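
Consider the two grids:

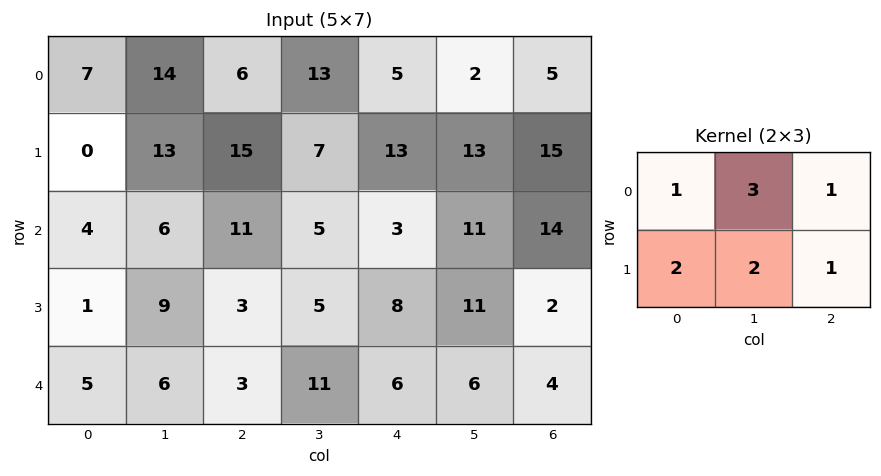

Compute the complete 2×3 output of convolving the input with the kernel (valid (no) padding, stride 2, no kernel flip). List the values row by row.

Output[0,0]: The receptive field on the input at this output position is [7 14 6 / 0 13 15]. Elementwise product with the kernel and sum: 7·1 + 14·3 + 6·1 + 0·2 + 13·2 + 15·1.

96 107 83
56 53 90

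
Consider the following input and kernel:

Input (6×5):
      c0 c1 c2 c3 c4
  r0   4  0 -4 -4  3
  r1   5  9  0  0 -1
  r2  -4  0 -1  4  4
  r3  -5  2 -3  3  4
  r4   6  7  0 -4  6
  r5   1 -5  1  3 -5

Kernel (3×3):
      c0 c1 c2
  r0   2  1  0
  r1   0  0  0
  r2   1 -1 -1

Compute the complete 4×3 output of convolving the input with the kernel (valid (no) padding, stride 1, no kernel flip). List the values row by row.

Output[0,0]: The receptive field on the input at this output position is [4 0 -4 / 5 9 0 / -4 0 -1]. Elementwise product with the kernel and sum: 4·2 + 0·1 + -4·1 + 0·-1 + -1·-1.

5 -7 -21
15 20 -10
-9 10 0
-3 -8 0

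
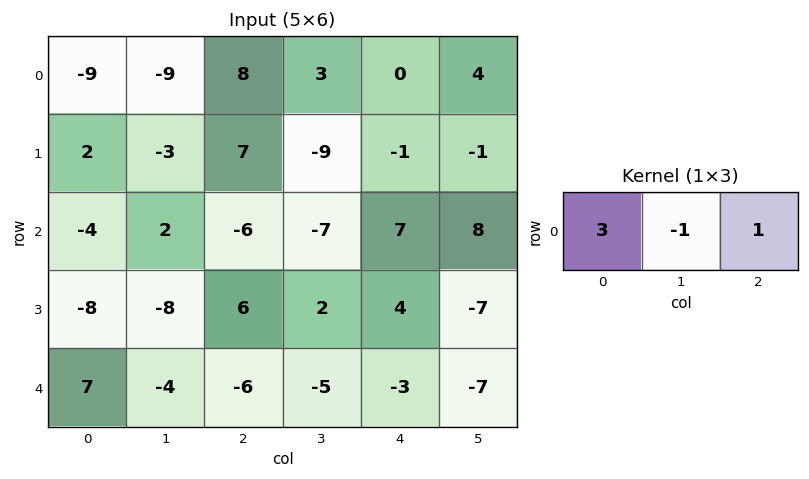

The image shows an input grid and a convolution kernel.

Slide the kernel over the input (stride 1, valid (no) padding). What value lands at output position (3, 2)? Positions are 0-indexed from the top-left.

The receptive field on the input at this output position is [6 2 4]. Elementwise product with the kernel and sum: 6·3 + 2·-1 + 4·1.

20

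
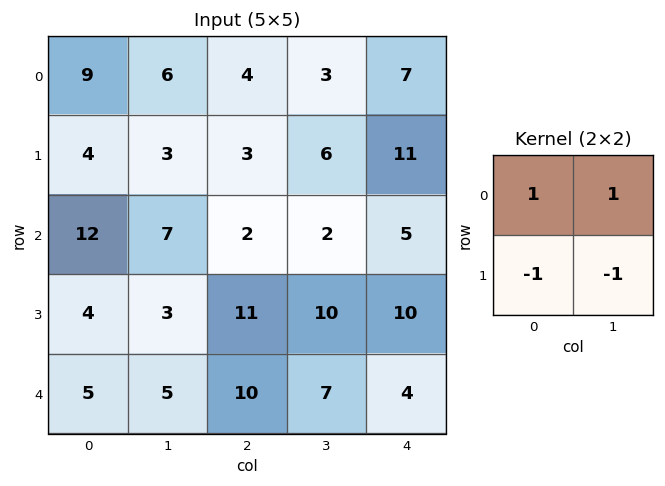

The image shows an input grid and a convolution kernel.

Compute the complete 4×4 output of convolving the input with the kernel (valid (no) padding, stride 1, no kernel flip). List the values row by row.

Output[0,0]: The receptive field on the input at this output position is [9 6 / 4 3]. Elementwise product with the kernel and sum: 9·1 + 6·1 + 4·-1 + 3·-1.

8 4 -2 -7
-12 -3 5 10
12 -5 -17 -13
-3 -1 4 9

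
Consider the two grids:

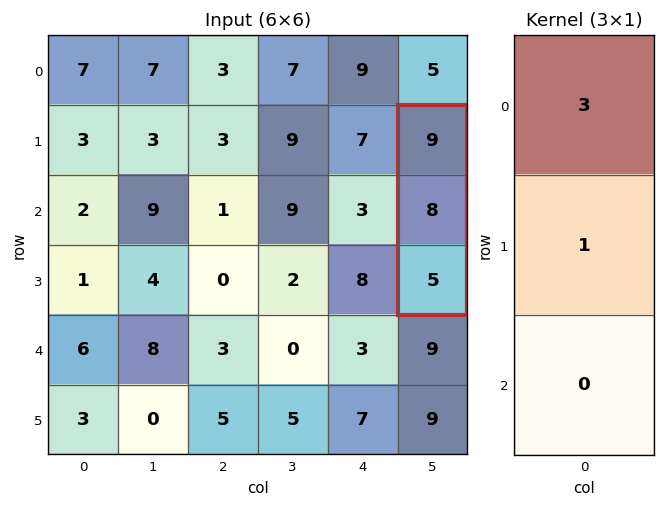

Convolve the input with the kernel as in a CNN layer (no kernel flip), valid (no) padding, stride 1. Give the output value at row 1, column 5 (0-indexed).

35

The receptive field on the input at this output position is [9 / 8 / 5]. Elementwise product with the kernel and sum: 9·3 + 8·1.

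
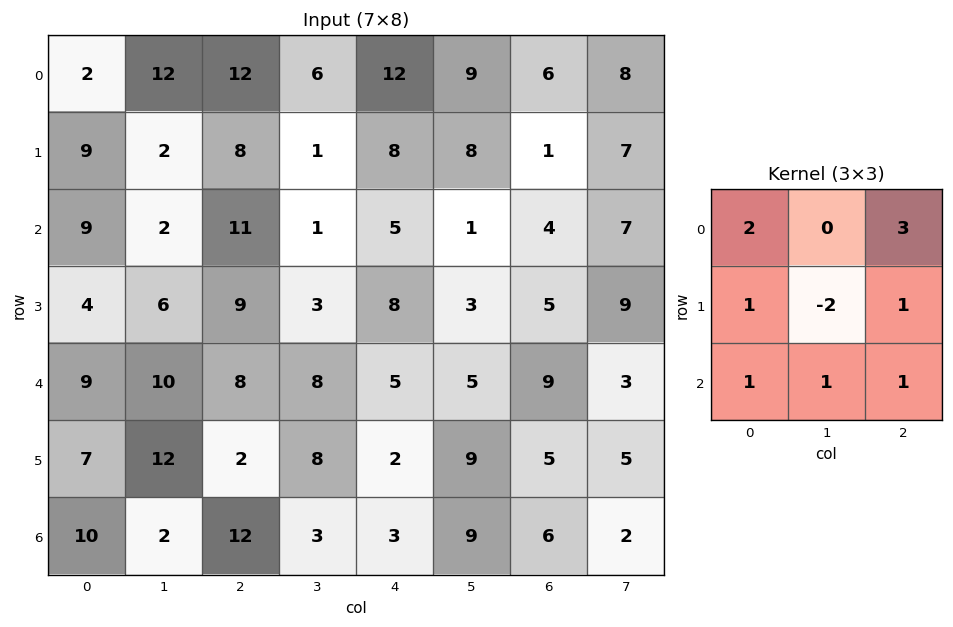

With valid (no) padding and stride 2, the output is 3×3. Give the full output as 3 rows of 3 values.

Output[0,0]: The receptive field on the input at this output position is [2 12 12 / 9 2 8 / 9 2 11]. Elementwise product with the kernel and sum: 2·2 + 12·3 + 9·1 + 2·-2 + 8·1 + 9·1 + 2·1 + 11·1.

75 91 45
79 69 48
51 37 44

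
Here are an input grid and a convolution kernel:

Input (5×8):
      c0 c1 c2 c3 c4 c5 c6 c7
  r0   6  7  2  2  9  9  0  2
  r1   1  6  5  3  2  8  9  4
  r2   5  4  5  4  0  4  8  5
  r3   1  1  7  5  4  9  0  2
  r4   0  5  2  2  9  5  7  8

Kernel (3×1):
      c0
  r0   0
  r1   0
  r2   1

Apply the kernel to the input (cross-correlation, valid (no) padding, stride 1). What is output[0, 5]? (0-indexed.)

The receptive field on the input at this output position is [9 / 8 / 4]. Elementwise product with the kernel and sum: 4·1.

4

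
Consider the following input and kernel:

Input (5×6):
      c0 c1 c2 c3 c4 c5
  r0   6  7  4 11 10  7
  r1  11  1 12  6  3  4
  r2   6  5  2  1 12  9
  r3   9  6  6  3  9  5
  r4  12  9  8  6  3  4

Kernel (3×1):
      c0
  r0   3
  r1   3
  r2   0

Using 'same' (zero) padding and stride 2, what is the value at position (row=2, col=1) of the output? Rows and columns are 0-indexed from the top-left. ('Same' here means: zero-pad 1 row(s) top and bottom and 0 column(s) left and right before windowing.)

The receptive field on the zero-padded input at this output position is [6 / 8 / 0]. Elementwise product with the kernel and sum: 6·3 + 8·3.

42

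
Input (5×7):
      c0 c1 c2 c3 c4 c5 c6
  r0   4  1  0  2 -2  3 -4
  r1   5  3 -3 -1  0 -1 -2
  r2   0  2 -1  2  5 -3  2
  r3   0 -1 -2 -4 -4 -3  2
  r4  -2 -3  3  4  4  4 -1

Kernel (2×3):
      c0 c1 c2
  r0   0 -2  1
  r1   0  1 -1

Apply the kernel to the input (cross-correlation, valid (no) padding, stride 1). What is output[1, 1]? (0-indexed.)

The receptive field on the input at this output position is [3 -3 -1 / 2 -1 2]. Elementwise product with the kernel and sum: -3·-2 + -1·1 + -1·1 + 2·-1.

2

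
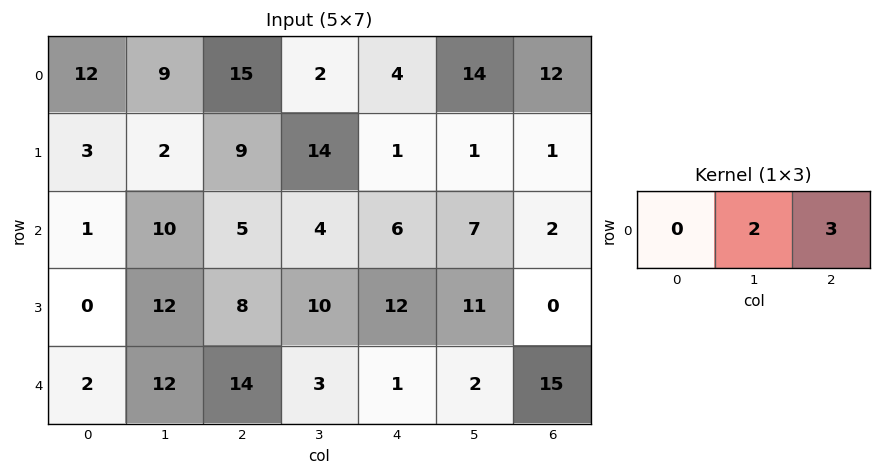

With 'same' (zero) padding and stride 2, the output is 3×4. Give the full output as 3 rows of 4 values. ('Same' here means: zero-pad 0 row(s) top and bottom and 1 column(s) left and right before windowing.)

51 36 50 24
32 22 33 4
40 37 8 30

Output[0,0]: The receptive field on the zero-padded input at this output position is [0 12 9]. Elementwise product with the kernel and sum: 12·2 + 9·3.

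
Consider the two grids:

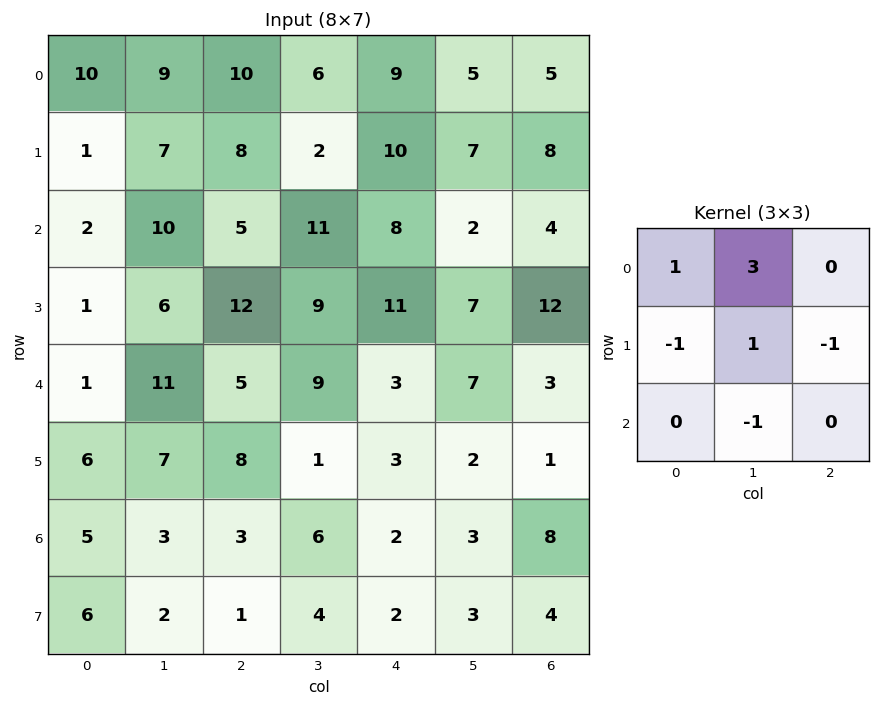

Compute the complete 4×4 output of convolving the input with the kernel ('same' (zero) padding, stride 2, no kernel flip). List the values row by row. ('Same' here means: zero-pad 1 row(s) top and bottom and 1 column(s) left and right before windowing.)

0 -13 -12 -8
-6 3 16 21
-13 19 26 38
14 24 1 6

Output[0,0]: The receptive field on the zero-padded input at this output position is [0 0 0 / 0 10 9 / 0 1 7]. Elementwise product with the kernel and sum: 0·1 + 0·3 + 0·-1 + 10·1 + 9·-1 + 1·-1.
Output[0,1]: The receptive field on the zero-padded input at this output position is [0 0 0 / 9 10 6 / 7 8 2]. Elementwise product with the kernel and sum: 0·1 + 0·3 + 9·-1 + 10·1 + 6·-1 + 8·-1.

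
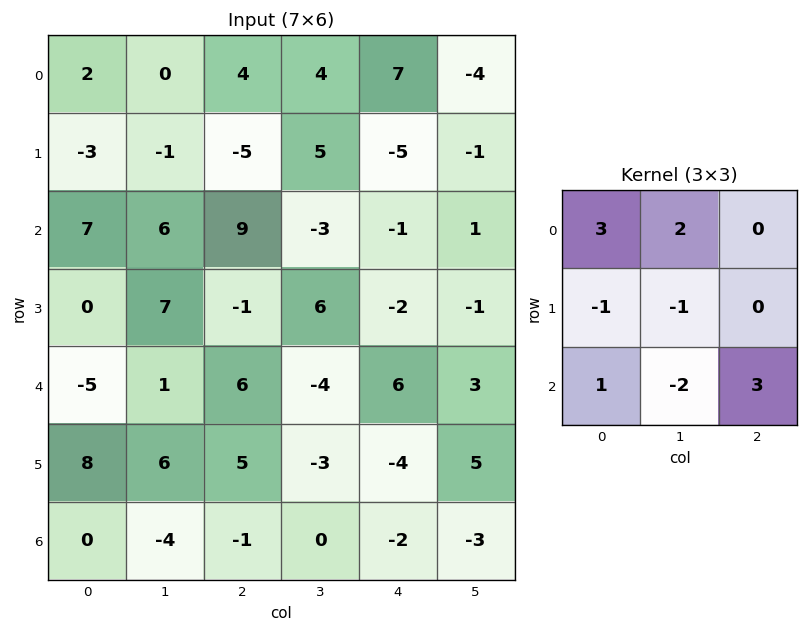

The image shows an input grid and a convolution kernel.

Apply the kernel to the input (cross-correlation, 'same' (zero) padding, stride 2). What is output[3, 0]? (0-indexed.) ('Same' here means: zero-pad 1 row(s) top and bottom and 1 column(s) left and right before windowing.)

The receptive field on the zero-padded input at this output position is [0 8 6 / 0 0 -4 / 0 0 0]. Elementwise product with the kernel and sum: 0·3 + 8·2 + 0·-1 + 0·-1 + 0·1 + 0·-2 + 0·3.

16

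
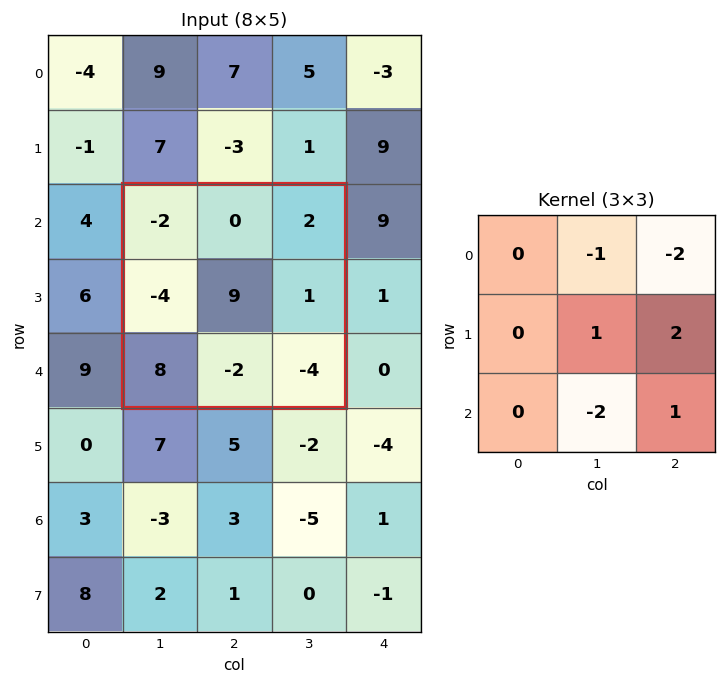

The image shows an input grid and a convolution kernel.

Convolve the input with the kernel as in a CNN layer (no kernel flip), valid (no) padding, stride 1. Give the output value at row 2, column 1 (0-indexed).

7

The receptive field on the input at this output position is [-2 0 2 / -4 9 1 / 8 -2 -4]. Elementwise product with the kernel and sum: 0·-1 + 2·-2 + 9·1 + 1·2 + -2·-2 + -4·1.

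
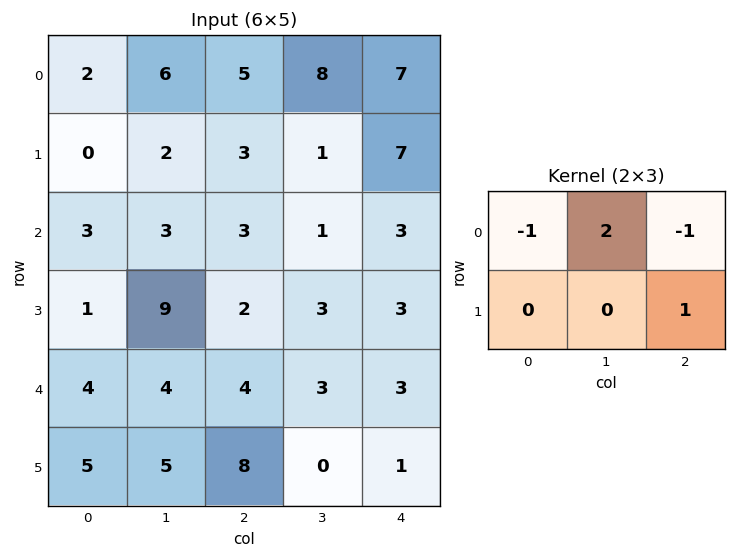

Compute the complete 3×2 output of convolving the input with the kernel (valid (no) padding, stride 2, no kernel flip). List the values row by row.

8 11
2 -1
8 0

Output[0,0]: The receptive field on the input at this output position is [2 6 5 / 0 2 3]. Elementwise product with the kernel and sum: 2·-1 + 6·2 + 5·-1 + 3·1.
Output[0,1]: The receptive field on the input at this output position is [5 8 7 / 3 1 7]. Elementwise product with the kernel and sum: 5·-1 + 8·2 + 7·-1 + 7·1.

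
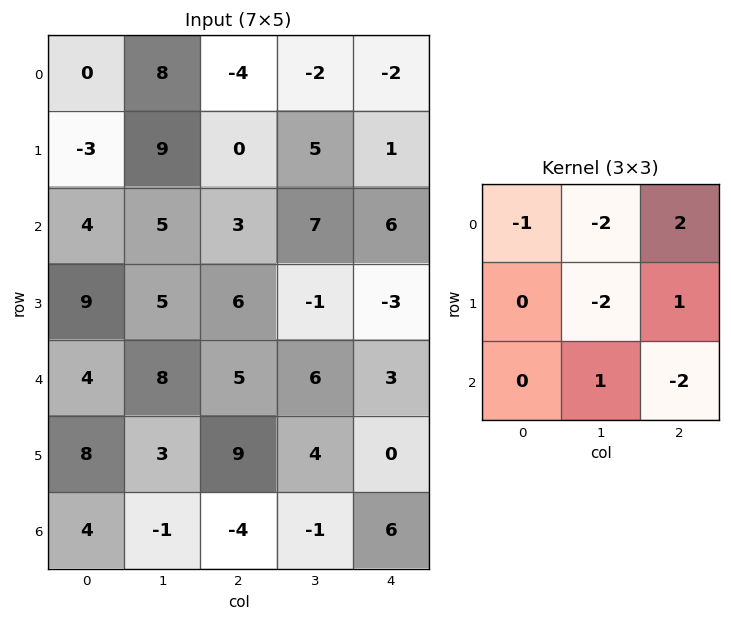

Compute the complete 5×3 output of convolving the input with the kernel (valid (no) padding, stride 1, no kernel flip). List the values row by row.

Output[0,0]: The receptive field on the input at this output position is [0 8 -4 / -3 9 0 / 4 5 3]. Elementwise product with the kernel and sum: 0·-1 + 8·-2 + -4·2 + 9·-2 + 0·1 + 5·1 + 3·-2.

-43 -10 -10
-29 10 -11
-14 -17 -6
-33 -22 -15
0 -22 -32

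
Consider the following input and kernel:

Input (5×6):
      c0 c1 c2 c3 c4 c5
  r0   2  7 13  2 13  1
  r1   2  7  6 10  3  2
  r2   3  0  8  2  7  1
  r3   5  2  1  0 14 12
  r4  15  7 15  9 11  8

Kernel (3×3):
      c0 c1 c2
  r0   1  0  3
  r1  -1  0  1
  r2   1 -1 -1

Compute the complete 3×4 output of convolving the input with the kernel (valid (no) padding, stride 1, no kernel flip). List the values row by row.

Output[0,0]: The receptive field on the input at this output position is [2 7 13 / 2 7 6 / 3 0 8]. Elementwise product with the kernel and sum: 2·1 + 13·3 + 2·-1 + 6·1 + 3·1 + 0·-1 + 8·-1.

40 6 48 -9
27 40 1 -11
16 -13 37 7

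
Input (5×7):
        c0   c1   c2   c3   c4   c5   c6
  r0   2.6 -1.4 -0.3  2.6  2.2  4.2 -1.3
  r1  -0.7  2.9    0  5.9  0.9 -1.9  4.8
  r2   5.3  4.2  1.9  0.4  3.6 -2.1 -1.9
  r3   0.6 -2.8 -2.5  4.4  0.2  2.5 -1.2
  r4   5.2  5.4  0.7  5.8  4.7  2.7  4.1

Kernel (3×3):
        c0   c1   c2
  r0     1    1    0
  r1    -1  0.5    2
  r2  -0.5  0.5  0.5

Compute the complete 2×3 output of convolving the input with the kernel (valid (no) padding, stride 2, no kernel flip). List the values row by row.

3.75 8.1 10.35
2.95 12.3 1.2

Output[0,0]: The receptive field on the input at this output position is [2.6 -1.4 -0.3 / -0.7 2.9 0 / 5.3 4.2 1.9]. Elementwise product with the kernel and sum: 2.6·1 + -1.4·1 + -0.7·-1 + 2.9·0.5 + 0·2 + 5.3·-0.5 + 4.2·0.5 + 1.9·0.5.
Output[0,1]: The receptive field on the input at this output position is [-0.3 2.6 2.2 / 0 5.9 0.9 / 1.9 0.4 3.6]. Elementwise product with the kernel and sum: -0.3·1 + 2.6·1 + 0·-1 + 5.9·0.5 + 0.9·2 + 1.9·-0.5 + 0.4·0.5 + 3.6·0.5.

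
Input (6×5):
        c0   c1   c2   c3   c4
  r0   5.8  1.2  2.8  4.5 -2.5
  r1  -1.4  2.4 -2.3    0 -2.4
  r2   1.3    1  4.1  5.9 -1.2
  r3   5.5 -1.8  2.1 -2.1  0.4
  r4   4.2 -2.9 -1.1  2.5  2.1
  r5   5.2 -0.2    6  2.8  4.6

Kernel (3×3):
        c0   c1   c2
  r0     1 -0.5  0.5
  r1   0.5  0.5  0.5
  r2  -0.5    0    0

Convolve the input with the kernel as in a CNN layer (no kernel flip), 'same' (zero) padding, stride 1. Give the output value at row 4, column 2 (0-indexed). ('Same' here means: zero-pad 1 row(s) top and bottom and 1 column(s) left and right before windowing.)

The receptive field on the zero-padded input at this output position is [-1.8 2.1 -2.1 / -2.9 -1.1 2.5 / -0.2 6 2.8]. Elementwise product with the kernel and sum: -1.8·1 + 2.1·-0.5 + -2.1·0.5 + -2.9·0.5 + -1.1·0.5 + 2.5·0.5 + -0.2·-0.5.

-4.55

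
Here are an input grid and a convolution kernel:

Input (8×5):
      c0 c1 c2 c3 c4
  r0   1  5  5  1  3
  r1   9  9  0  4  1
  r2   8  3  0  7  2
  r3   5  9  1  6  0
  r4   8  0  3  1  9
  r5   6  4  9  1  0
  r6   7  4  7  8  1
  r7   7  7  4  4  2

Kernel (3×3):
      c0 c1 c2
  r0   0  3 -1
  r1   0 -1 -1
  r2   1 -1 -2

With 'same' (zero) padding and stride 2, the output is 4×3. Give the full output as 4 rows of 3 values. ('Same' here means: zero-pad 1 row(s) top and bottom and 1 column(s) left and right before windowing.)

Output[0,0]: The receptive field on the zero-padded input at this output position is [0 0 0 / 0 1 5 / 0 9 9]. Elementwise product with the kernel and sum: 0·3 + 0·-1 + 1·-1 + 5·-1 + 0·1 + 9·-1 + 9·-2.
Output[0,1]: The receptive field on the zero-padded input at this output position is [0 0 0 / 5 5 1 / 9 0 4]. Elementwise product with the kernel and sum: 0·3 + 0·-1 + 5·-1 + 1·-1 + 9·1 + 0·-1 + 4·-2.

-33 -5 0
-16 -15 7
-16 -14 -8
-18 6 1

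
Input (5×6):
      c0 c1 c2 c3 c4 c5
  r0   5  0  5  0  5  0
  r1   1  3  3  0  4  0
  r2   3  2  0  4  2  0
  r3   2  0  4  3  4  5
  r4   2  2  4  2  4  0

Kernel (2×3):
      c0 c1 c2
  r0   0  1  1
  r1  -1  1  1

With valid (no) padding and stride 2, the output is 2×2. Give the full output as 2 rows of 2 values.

10 6
4 9

Output[0,0]: The receptive field on the input at this output position is [5 0 5 / 1 3 3]. Elementwise product with the kernel and sum: 0·1 + 5·1 + 1·-1 + 3·1 + 3·1.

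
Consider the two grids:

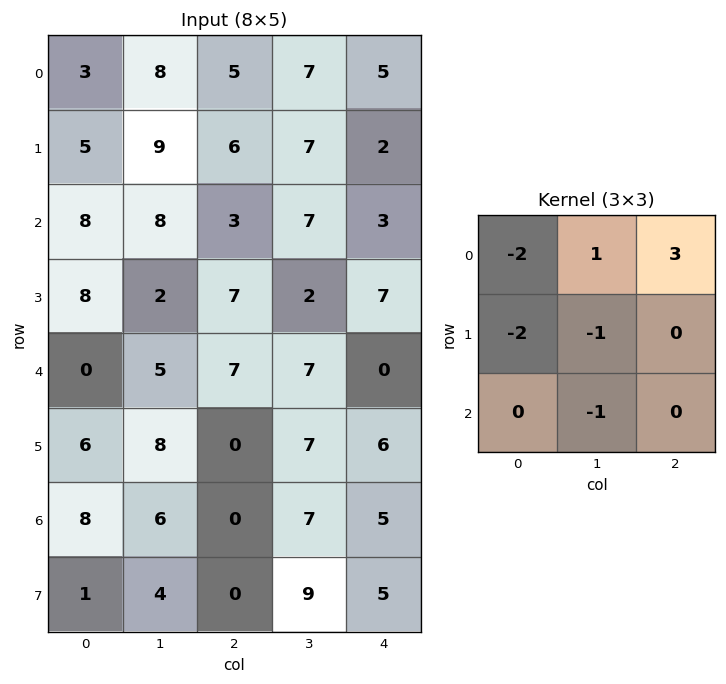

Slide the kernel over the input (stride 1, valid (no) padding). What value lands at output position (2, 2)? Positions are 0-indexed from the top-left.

-13

The receptive field on the input at this output position is [3 7 3 / 7 2 7 / 7 7 0]. Elementwise product with the kernel and sum: 3·-2 + 7·1 + 3·3 + 7·-2 + 2·-1 + 7·-1.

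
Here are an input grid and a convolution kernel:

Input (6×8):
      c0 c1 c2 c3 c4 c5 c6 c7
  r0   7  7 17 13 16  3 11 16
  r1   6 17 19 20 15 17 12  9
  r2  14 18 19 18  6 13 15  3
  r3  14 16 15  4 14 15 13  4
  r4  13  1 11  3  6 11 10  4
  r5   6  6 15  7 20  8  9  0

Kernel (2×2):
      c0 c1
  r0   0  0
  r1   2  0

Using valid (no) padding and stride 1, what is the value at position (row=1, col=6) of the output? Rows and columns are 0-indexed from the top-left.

30

The receptive field on the input at this output position is [12 9 / 15 3]. Elementwise product with the kernel and sum: 15·2.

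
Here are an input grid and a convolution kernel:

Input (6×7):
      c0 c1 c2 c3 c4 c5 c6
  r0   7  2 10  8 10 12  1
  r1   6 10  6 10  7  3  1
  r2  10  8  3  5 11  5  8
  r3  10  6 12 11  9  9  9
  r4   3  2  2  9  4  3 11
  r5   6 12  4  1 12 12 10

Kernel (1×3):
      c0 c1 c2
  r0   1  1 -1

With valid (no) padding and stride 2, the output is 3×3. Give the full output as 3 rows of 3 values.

-1 8 21
15 -3 8
3 7 -4

Output[0,0]: The receptive field on the input at this output position is [7 2 10]. Elementwise product with the kernel and sum: 7·1 + 2·1 + 10·-1.
Output[0,1]: The receptive field on the input at this output position is [10 8 10]. Elementwise product with the kernel and sum: 10·1 + 8·1 + 10·-1.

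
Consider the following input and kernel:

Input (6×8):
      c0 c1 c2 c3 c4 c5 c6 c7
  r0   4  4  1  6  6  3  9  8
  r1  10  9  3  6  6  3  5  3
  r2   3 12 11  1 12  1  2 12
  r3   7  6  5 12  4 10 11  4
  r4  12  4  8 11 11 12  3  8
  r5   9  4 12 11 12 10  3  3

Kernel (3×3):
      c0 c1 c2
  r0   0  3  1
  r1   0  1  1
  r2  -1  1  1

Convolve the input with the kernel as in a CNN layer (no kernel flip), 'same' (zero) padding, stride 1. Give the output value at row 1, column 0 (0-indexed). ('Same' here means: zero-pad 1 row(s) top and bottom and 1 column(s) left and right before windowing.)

The receptive field on the zero-padded input at this output position is [0 4 4 / 0 10 9 / 0 3 12]. Elementwise product with the kernel and sum: 4·3 + 4·1 + 10·1 + 9·1 + 0·-1 + 3·1 + 12·1.

50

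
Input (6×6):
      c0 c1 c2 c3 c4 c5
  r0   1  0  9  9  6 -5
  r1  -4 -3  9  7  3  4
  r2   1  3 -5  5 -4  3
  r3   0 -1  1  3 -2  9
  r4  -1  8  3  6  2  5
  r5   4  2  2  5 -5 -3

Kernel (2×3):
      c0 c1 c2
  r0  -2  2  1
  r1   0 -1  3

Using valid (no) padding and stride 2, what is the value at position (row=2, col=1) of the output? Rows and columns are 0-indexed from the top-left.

The receptive field on the input at this output position is [3 6 2 / 2 5 -5]. Elementwise product with the kernel and sum: 3·-2 + 6·2 + 2·1 + 5·-1 + -5·3.

-12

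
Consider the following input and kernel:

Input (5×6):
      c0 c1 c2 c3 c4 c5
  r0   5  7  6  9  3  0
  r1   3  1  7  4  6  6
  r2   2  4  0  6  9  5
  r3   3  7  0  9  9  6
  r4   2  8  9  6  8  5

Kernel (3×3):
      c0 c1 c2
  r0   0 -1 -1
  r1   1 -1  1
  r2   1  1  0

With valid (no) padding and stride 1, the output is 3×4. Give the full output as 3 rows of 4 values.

2 -13 3 16
0 6 2 8
2 27 0 6

Output[0,0]: The receptive field on the input at this output position is [5 7 6 / 3 1 7 / 2 4 0]. Elementwise product with the kernel and sum: 7·-1 + 6·-1 + 3·1 + 1·-1 + 7·1 + 2·1 + 4·1.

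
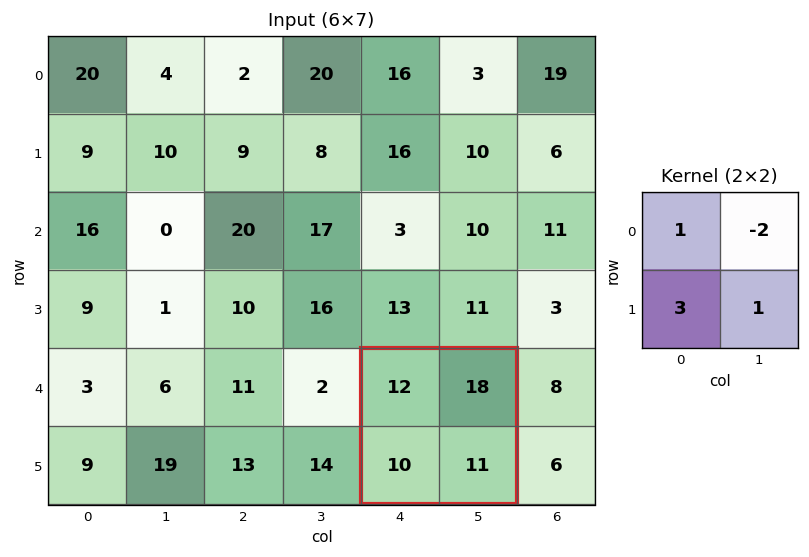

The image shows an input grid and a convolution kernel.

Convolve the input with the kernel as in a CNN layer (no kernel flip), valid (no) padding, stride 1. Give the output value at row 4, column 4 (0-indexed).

17

The receptive field on the input at this output position is [12 18 / 10 11]. Elementwise product with the kernel and sum: 12·1 + 18·-2 + 10·3 + 11·1.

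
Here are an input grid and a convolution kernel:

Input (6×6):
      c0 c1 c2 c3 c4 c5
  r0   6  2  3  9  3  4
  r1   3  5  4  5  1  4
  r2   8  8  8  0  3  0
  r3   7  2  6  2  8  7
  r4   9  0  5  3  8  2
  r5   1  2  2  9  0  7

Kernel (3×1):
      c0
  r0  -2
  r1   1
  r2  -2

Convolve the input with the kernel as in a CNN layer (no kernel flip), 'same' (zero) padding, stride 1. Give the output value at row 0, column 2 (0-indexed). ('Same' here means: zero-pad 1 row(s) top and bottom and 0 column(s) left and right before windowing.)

The receptive field on the zero-padded input at this output position is [0 / 3 / 4]. Elementwise product with the kernel and sum: 0·-2 + 3·1 + 4·-2.

-5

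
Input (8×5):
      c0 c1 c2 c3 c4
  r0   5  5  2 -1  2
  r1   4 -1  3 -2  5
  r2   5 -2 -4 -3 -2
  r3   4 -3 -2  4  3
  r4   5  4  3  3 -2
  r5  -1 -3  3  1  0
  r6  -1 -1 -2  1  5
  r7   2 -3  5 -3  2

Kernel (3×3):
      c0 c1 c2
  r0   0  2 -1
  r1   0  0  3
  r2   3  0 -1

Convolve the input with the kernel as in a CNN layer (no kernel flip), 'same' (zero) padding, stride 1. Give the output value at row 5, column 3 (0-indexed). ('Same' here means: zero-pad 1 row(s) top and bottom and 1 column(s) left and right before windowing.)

The receptive field on the zero-padded input at this output position is [3 3 -2 / 3 1 0 / -2 1 5]. Elementwise product with the kernel and sum: 3·2 + -2·-1 + 0·3 + -2·3 + 5·-1.

-3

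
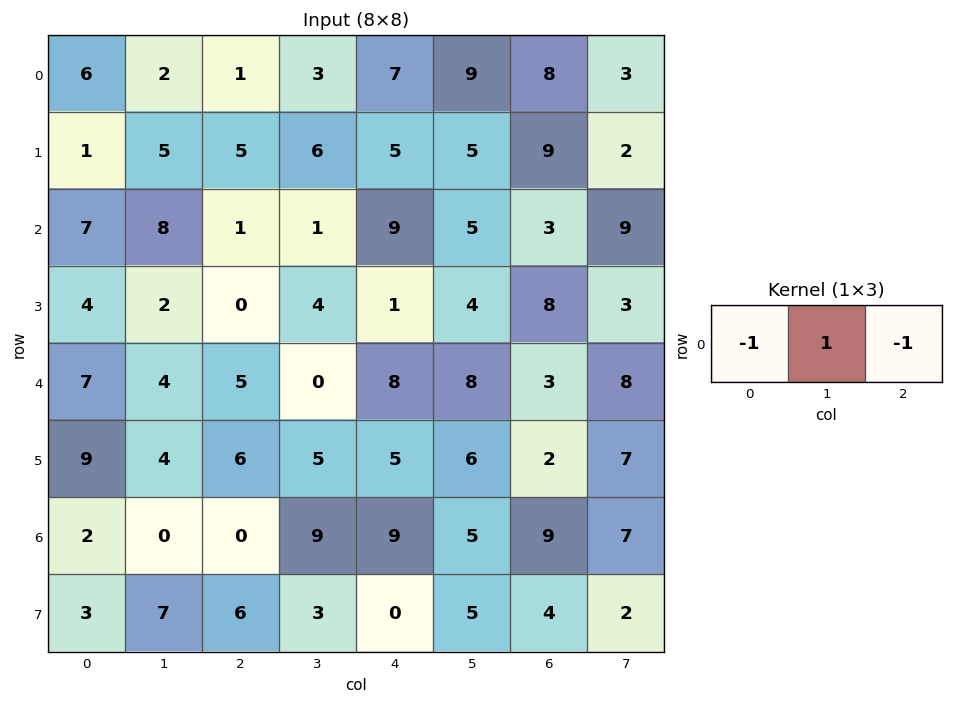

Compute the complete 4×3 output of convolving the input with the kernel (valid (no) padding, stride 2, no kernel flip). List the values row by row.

-5 -5 -6
0 -9 -7
-8 -13 -3
-2 0 -13

Output[0,0]: The receptive field on the input at this output position is [6 2 1]. Elementwise product with the kernel and sum: 6·-1 + 2·1 + 1·-1.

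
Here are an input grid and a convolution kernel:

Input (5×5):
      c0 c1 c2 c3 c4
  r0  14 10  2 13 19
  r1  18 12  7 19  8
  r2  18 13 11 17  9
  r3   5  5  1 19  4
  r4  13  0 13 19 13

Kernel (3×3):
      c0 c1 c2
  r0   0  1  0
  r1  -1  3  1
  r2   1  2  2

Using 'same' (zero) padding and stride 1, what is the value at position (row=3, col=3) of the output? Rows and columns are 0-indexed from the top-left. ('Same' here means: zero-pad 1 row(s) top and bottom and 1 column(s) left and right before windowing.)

The receptive field on the zero-padded input at this output position is [11 17 9 / 1 19 4 / 13 19 13]. Elementwise product with the kernel and sum: 17·1 + 1·-1 + 19·3 + 4·1 + 13·1 + 19·2 + 13·2.

154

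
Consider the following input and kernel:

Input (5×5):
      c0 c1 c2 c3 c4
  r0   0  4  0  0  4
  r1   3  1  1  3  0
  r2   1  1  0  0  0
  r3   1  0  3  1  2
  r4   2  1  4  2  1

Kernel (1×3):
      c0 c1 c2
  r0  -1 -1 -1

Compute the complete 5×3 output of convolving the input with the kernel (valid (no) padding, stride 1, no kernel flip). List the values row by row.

Output[0,0]: The receptive field on the input at this output position is [0 4 0]. Elementwise product with the kernel and sum: 0·-1 + 4·-1 + 0·-1.

-4 -4 -4
-5 -5 -4
-2 -1 0
-4 -4 -6
-7 -7 -7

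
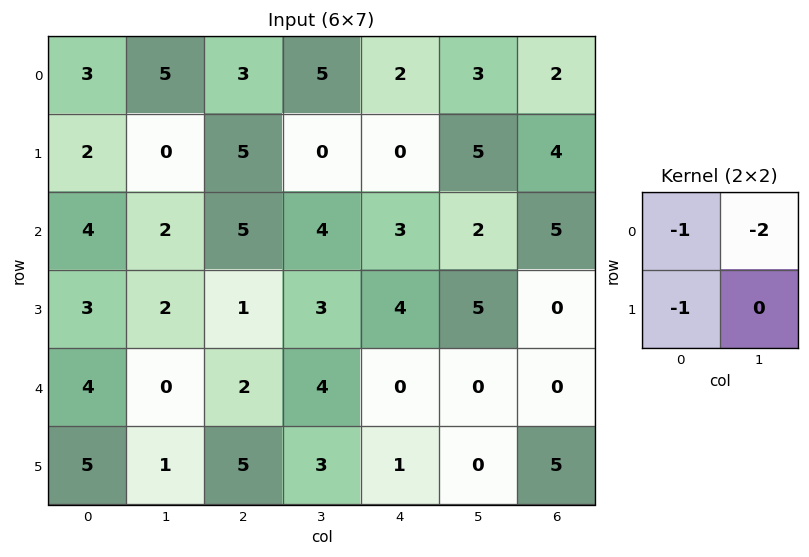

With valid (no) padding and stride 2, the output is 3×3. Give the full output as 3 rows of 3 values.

Output[0,0]: The receptive field on the input at this output position is [3 5 / 2 0]. Elementwise product with the kernel and sum: 3·-1 + 5·-2 + 2·-1.
Output[0,1]: The receptive field on the input at this output position is [3 5 / 5 0]. Elementwise product with the kernel and sum: 3·-1 + 5·-2 + 5·-1.

-15 -18 -8
-11 -14 -11
-9 -15 -1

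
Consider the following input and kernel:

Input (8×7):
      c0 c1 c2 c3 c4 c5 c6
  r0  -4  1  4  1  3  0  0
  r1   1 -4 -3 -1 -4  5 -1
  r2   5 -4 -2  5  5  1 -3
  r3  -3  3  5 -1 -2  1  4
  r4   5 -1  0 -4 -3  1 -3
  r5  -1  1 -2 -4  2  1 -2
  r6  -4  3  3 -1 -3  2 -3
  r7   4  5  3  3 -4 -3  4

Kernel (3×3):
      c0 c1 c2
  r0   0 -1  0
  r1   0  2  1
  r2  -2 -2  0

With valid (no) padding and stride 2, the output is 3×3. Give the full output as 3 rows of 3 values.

-14 -13 -3
7 -1 9
3 -6 1

Output[0,0]: The receptive field on the input at this output position is [-4 1 4 / 1 -4 -3 / 5 -4 -2]. Elementwise product with the kernel and sum: 1·-1 + -4·2 + -3·1 + 5·-2 + -4·-2.
Output[0,1]: The receptive field on the input at this output position is [4 1 3 / -3 -1 -4 / -2 5 5]. Elementwise product with the kernel and sum: 1·-1 + -1·2 + -4·1 + -2·-2 + 5·-2.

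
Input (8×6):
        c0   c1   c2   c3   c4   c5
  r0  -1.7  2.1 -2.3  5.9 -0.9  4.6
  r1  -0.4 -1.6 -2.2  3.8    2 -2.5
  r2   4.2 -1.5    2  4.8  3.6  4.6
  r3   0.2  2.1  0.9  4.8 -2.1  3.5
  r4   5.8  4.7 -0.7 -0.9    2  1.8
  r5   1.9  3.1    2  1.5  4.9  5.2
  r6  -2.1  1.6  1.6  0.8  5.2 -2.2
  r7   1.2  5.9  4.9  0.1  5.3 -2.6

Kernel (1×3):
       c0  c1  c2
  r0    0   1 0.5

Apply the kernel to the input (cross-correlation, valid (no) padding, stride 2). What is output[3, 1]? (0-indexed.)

The receptive field on the input at this output position is [1.6 0.8 5.2]. Elementwise product with the kernel and sum: 0.8·1 + 5.2·0.5.

3.4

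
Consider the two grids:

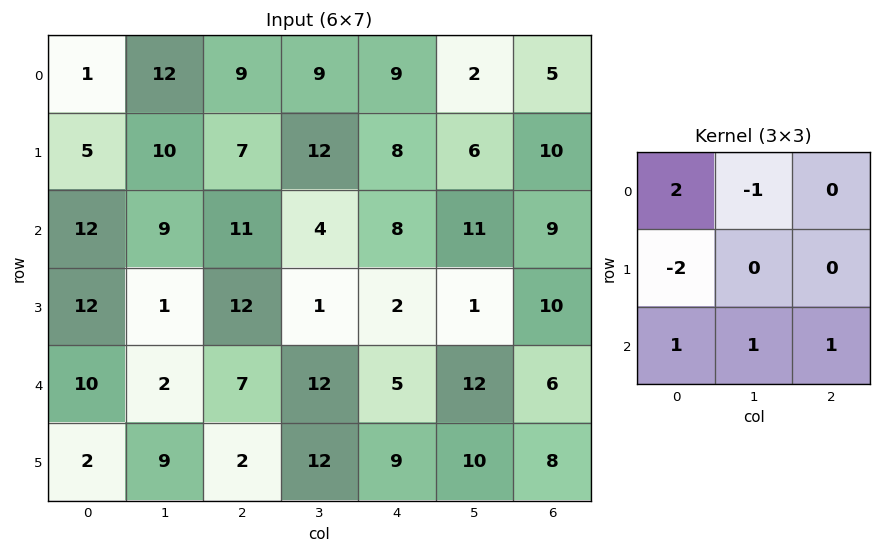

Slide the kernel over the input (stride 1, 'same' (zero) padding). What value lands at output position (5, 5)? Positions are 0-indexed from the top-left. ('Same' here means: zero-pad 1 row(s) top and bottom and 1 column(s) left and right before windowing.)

The receptive field on the zero-padded input at this output position is [5 12 6 / 9 10 8 / 0 0 0]. Elementwise product with the kernel and sum: 5·2 + 12·-1 + 9·-2 + 0·1 + 0·1 + 0·1.

-20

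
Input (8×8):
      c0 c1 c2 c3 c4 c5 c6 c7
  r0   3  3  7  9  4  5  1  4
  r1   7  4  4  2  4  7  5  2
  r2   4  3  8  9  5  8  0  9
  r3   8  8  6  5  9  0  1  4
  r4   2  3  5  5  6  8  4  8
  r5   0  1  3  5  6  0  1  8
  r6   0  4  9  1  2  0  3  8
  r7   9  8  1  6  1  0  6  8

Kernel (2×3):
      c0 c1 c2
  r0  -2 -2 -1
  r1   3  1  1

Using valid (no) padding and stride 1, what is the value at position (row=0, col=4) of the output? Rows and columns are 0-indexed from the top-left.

5

The receptive field on the input at this output position is [4 5 1 / 4 7 5]. Elementwise product with the kernel and sum: 4·-2 + 5·-2 + 1·-1 + 4·3 + 7·1 + 5·1.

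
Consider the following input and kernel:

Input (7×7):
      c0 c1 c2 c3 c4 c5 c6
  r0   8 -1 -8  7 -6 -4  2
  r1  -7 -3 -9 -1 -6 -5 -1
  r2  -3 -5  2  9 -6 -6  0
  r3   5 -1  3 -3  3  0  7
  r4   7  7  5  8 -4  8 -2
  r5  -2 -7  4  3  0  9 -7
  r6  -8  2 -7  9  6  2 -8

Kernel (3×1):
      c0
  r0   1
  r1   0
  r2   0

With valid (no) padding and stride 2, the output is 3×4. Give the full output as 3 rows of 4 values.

Output[0,0]: The receptive field on the input at this output position is [8 / -7 / -3]. Elementwise product with the kernel and sum: 8·1.

8 -8 -6 2
-3 2 -6 0
7 5 -4 -2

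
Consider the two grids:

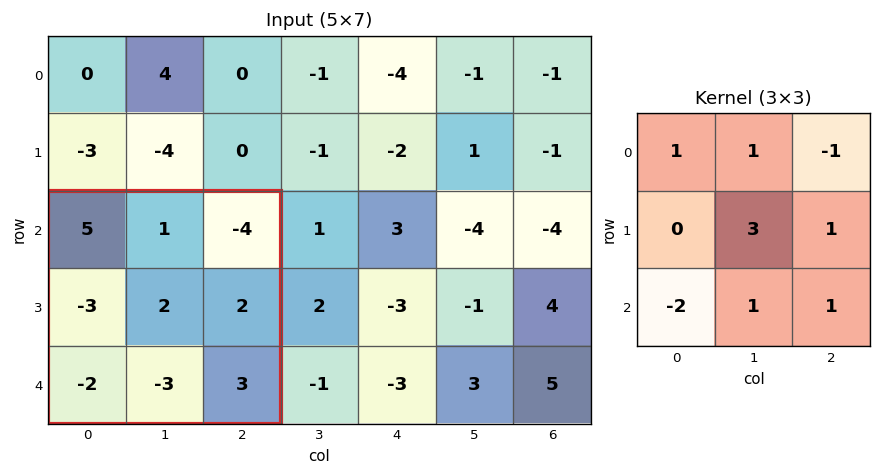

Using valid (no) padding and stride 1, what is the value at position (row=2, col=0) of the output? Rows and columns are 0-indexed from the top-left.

22

The receptive field on the input at this output position is [5 1 -4 / -3 2 2 / -2 -3 3]. Elementwise product with the kernel and sum: 5·1 + 1·1 + -4·-1 + 2·3 + 2·1 + -2·-2 + -3·1 + 3·1.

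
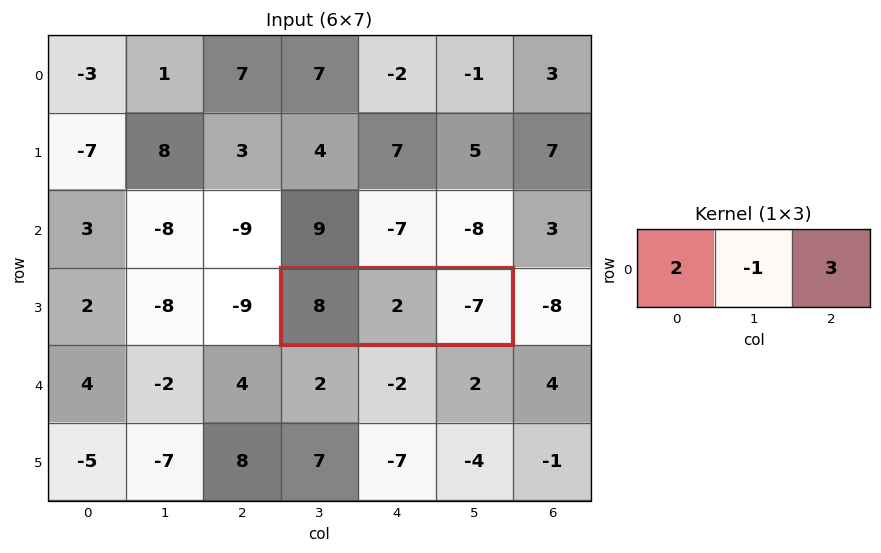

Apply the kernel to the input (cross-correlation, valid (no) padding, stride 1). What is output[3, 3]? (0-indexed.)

-7

The receptive field on the input at this output position is [8 2 -7]. Elementwise product with the kernel and sum: 8·2 + 2·-1 + -7·3.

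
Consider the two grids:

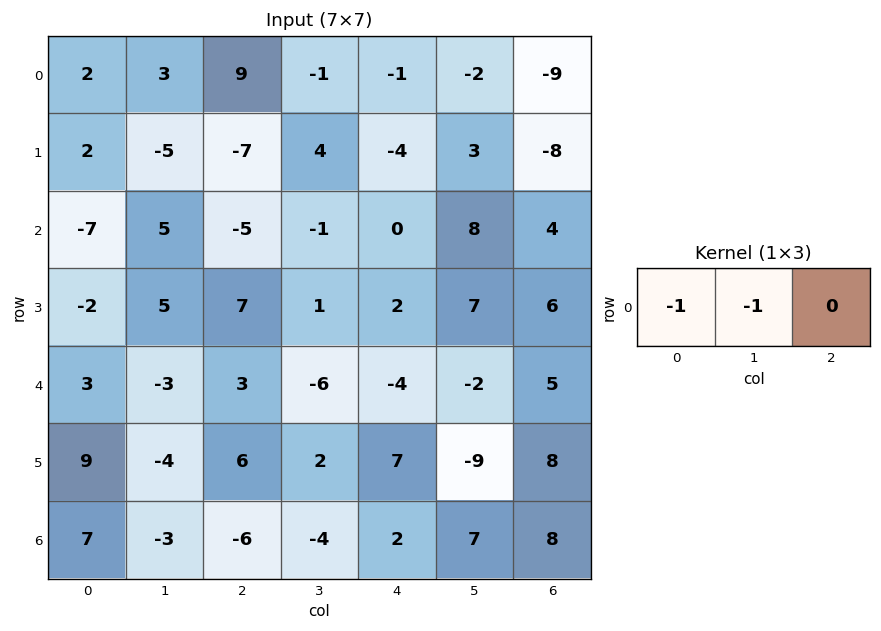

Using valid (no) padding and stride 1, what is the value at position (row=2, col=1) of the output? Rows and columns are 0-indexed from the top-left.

The receptive field on the input at this output position is [5 -5 -1]. Elementwise product with the kernel and sum: 5·-1 + -5·-1.

0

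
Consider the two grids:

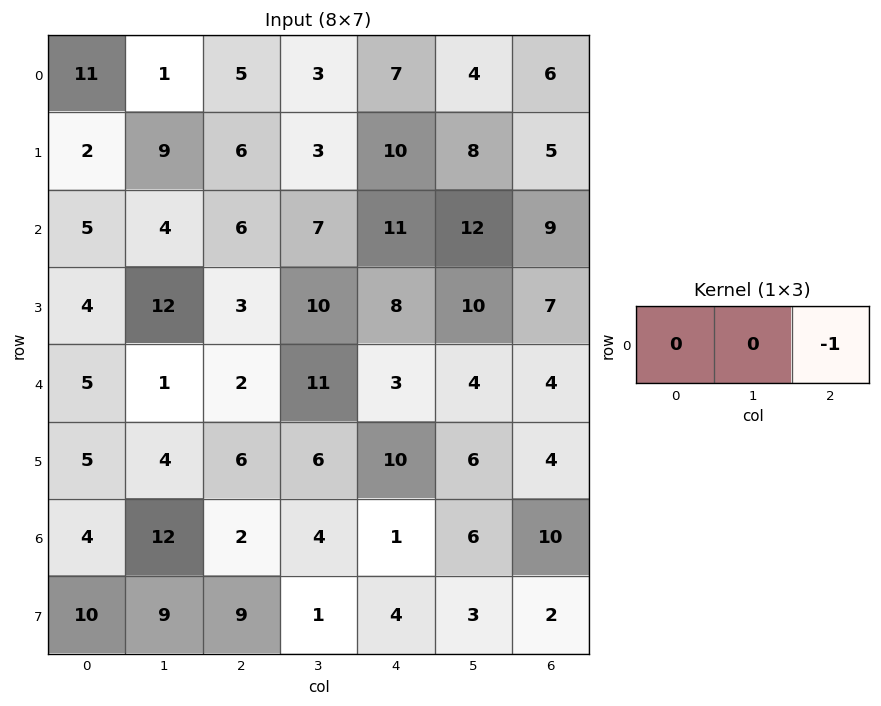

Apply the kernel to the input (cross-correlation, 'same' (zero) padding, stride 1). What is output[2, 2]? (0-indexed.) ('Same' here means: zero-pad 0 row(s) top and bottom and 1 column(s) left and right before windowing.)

The receptive field on the zero-padded input at this output position is [4 6 7]. Elementwise product with the kernel and sum: 7·-1.

-7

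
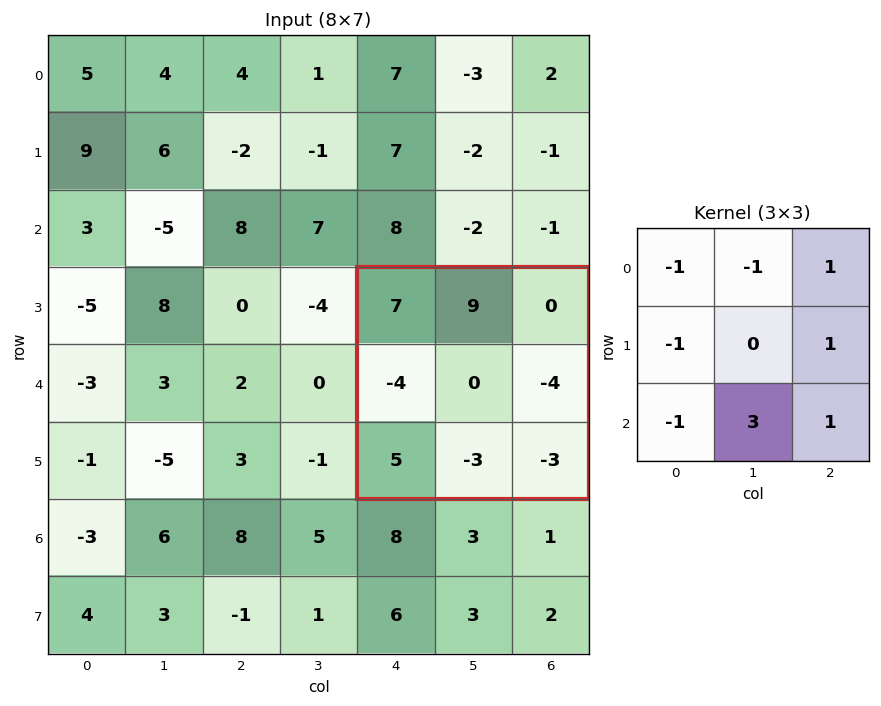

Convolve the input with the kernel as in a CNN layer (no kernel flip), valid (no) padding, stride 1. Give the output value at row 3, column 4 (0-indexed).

-33

The receptive field on the input at this output position is [7 9 0 / -4 0 -4 / 5 -3 -3]. Elementwise product with the kernel and sum: 7·-1 + 9·-1 + 0·1 + -4·-1 + -4·1 + 5·-1 + -3·3 + -3·1.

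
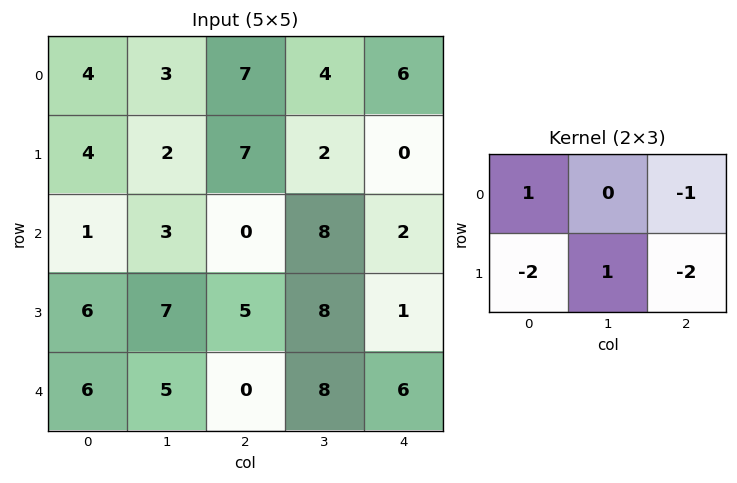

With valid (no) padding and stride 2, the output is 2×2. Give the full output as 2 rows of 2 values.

-23 -11
-14 -6

Output[0,0]: The receptive field on the input at this output position is [4 3 7 / 4 2 7]. Elementwise product with the kernel and sum: 4·1 + 7·-1 + 4·-2 + 2·1 + 7·-2.
Output[0,1]: The receptive field on the input at this output position is [7 4 6 / 7 2 0]. Elementwise product with the kernel and sum: 7·1 + 6·-1 + 7·-2 + 2·1 + 0·-2.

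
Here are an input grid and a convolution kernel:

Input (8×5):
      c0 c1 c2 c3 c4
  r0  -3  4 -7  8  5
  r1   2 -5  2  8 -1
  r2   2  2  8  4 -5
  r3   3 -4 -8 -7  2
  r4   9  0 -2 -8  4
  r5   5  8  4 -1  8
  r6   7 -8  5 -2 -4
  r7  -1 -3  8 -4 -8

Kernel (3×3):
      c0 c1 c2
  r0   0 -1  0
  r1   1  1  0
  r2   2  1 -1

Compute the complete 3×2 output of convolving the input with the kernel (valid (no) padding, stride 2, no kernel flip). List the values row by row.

Output[0,0]: The receptive field on the input at this output position is [-3 4 -7 / 2 -5 2 / 2 2 8]. Elementwise product with the kernel and sum: 4·-1 + 2·1 + -5·1 + 2·2 + 2·1 + 8·-1.

-9 27
17 -35
14 23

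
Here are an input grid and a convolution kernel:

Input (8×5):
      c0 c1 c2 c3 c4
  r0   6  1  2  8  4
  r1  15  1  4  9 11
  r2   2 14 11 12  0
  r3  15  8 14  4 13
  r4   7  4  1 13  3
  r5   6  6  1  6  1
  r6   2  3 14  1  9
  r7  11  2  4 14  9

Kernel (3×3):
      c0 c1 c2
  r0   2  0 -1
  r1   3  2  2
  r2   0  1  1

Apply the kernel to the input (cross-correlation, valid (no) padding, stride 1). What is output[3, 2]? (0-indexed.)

The receptive field on the input at this output position is [14 4 13 / 1 13 3 / 1 6 1]. Elementwise product with the kernel and sum: 14·2 + 13·-1 + 1·3 + 13·2 + 3·2 + 6·1 + 1·1.

57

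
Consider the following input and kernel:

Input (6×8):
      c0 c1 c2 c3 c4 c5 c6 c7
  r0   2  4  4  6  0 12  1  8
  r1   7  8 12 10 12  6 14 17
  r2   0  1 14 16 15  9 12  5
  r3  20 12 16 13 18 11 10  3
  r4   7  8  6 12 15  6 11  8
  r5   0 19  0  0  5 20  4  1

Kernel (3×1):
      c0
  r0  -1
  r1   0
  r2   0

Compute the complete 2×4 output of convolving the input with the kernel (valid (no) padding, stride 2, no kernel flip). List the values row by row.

Output[0,0]: The receptive field on the input at this output position is [2 / 7 / 0]. Elementwise product with the kernel and sum: 2·-1.

-2 -4 0 -1
0 -14 -15 -12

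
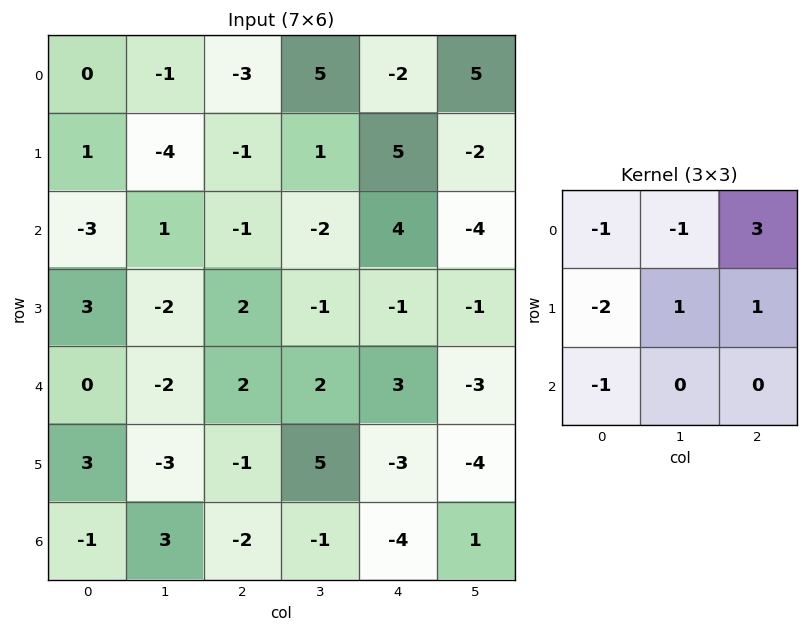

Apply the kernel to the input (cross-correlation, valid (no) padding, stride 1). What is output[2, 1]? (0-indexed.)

1

The receptive field on the input at this output position is [1 -1 -2 / -2 2 -1 / -2 2 2]. Elementwise product with the kernel and sum: 1·-1 + -1·-1 + -2·3 + -2·-2 + 2·1 + -1·1 + -2·-1.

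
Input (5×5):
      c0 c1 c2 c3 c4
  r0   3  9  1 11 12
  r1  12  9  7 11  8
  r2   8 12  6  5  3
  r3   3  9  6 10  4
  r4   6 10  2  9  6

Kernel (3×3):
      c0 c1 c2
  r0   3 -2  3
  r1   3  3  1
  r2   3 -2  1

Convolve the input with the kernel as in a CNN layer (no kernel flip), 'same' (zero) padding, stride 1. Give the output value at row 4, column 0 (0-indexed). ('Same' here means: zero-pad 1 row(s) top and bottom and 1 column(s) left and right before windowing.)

49

The receptive field on the zero-padded input at this output position is [0 3 9 / 0 6 10 / 0 0 0]. Elementwise product with the kernel and sum: 0·3 + 3·-2 + 9·3 + 0·3 + 6·3 + 10·1 + 0·3 + 0·-2 + 0·1.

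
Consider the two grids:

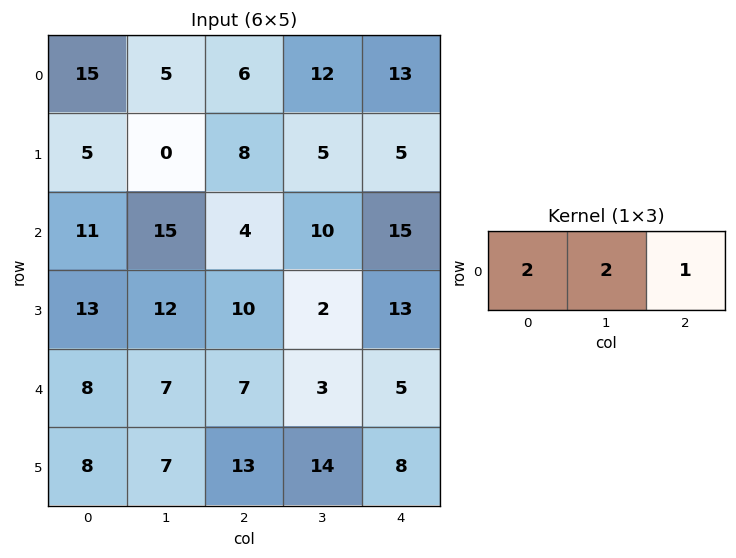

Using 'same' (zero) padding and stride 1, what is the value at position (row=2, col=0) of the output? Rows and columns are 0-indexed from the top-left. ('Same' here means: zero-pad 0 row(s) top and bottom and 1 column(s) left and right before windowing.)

37

The receptive field on the zero-padded input at this output position is [0 11 15]. Elementwise product with the kernel and sum: 0·2 + 11·2 + 15·1.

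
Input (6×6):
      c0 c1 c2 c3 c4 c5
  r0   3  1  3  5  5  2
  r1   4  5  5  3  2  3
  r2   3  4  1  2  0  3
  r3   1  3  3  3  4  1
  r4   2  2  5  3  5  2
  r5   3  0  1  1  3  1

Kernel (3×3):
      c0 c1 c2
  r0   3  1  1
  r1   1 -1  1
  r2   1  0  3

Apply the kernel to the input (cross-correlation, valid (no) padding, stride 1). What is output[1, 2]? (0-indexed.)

The receptive field on the input at this output position is [5 3 2 / 1 2 0 / 3 3 4]. Elementwise product with the kernel and sum: 5·3 + 3·1 + 2·1 + 1·1 + 2·-1 + 0·1 + 3·1 + 4·3.

34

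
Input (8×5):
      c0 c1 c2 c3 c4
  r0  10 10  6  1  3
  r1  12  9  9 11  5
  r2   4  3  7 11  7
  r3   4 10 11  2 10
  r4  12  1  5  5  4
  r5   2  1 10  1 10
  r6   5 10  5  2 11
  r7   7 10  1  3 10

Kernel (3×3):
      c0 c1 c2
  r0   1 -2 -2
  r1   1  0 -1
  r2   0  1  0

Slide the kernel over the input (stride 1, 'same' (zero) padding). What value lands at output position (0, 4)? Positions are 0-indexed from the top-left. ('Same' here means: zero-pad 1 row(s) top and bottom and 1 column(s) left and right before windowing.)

6

The receptive field on the zero-padded input at this output position is [0 0 0 / 1 3 0 / 11 5 0]. Elementwise product with the kernel and sum: 0·1 + 0·-2 + 0·-2 + 1·1 + 0·-1 + 5·1.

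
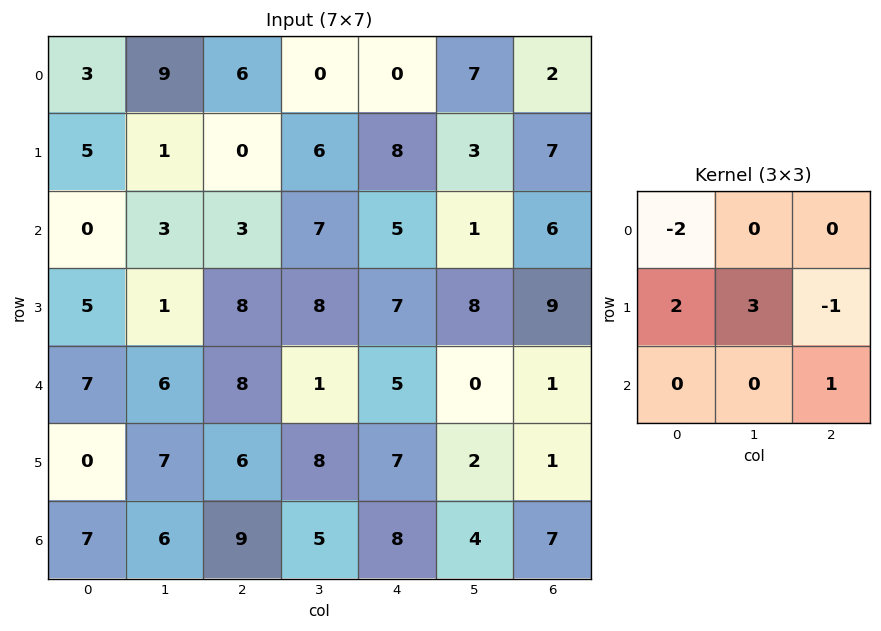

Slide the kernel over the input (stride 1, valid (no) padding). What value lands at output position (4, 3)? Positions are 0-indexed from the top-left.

The receptive field on the input at this output position is [1 5 0 / 8 7 2 / 5 8 4]. Elementwise product with the kernel and sum: 1·-2 + 8·2 + 7·3 + 2·-1 + 4·1.

37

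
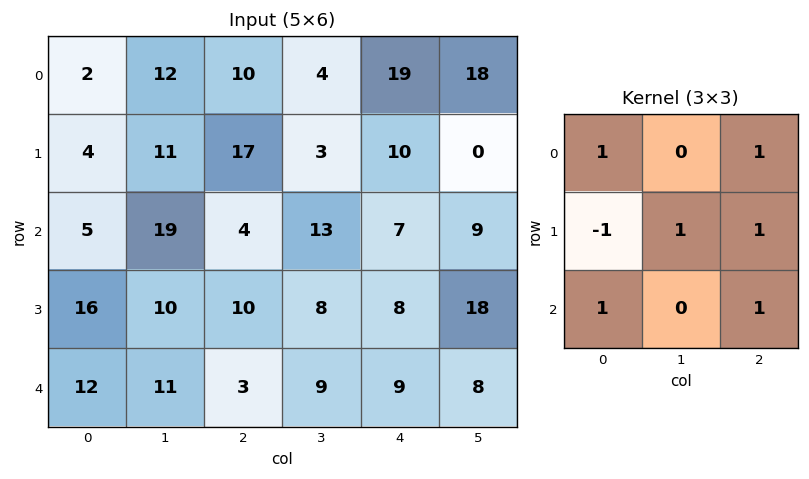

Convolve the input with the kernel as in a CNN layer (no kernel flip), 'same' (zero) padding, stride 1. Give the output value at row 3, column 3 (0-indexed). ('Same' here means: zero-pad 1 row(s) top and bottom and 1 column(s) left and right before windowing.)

29

The receptive field on the zero-padded input at this output position is [4 13 7 / 10 8 8 / 3 9 9]. Elementwise product with the kernel and sum: 4·1 + 7·1 + 10·-1 + 8·1 + 8·1 + 3·1 + 9·1.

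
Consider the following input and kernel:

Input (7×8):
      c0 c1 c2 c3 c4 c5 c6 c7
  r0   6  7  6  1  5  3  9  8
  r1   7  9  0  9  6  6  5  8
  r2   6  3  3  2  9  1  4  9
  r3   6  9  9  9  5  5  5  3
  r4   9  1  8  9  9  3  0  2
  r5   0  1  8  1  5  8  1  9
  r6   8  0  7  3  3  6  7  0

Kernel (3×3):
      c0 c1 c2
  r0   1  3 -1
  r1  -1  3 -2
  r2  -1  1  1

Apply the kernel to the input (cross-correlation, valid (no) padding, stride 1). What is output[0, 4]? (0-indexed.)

3

The receptive field on the input at this output position is [5 3 9 / 6 6 5 / 9 1 4]. Elementwise product with the kernel and sum: 5·1 + 3·3 + 9·-1 + 6·-1 + 6·3 + 5·-2 + 9·-1 + 1·1 + 4·1.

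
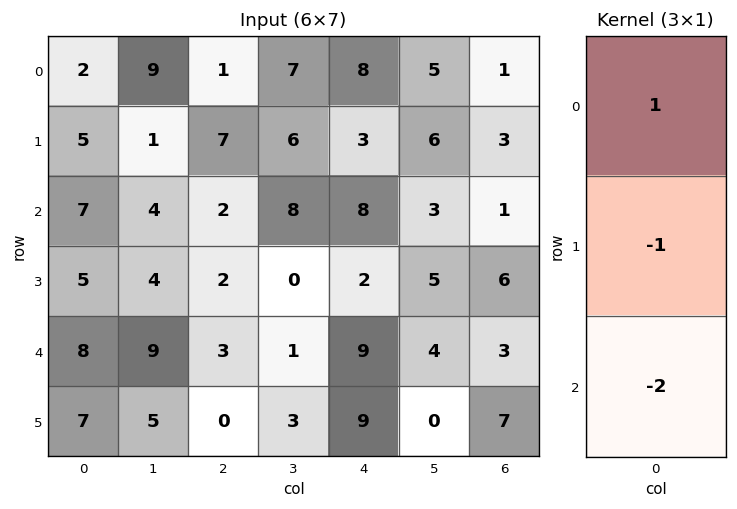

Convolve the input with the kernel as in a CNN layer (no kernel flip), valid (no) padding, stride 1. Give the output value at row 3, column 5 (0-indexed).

1

The receptive field on the input at this output position is [5 / 4 / 0]. Elementwise product with the kernel and sum: 5·1 + 4·-1 + 0·-2.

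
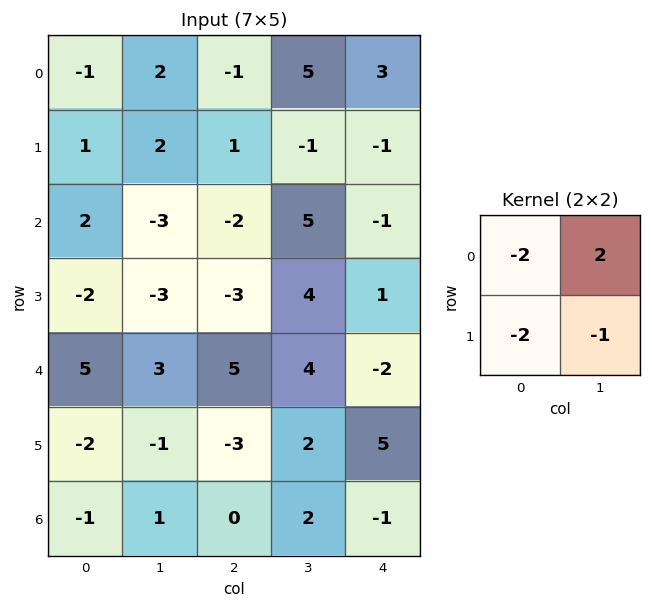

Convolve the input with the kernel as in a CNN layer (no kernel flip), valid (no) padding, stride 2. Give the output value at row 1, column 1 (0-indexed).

16

The receptive field on the input at this output position is [-2 5 / -3 4]. Elementwise product with the kernel and sum: -2·-2 + 5·2 + -3·-2 + 4·-1.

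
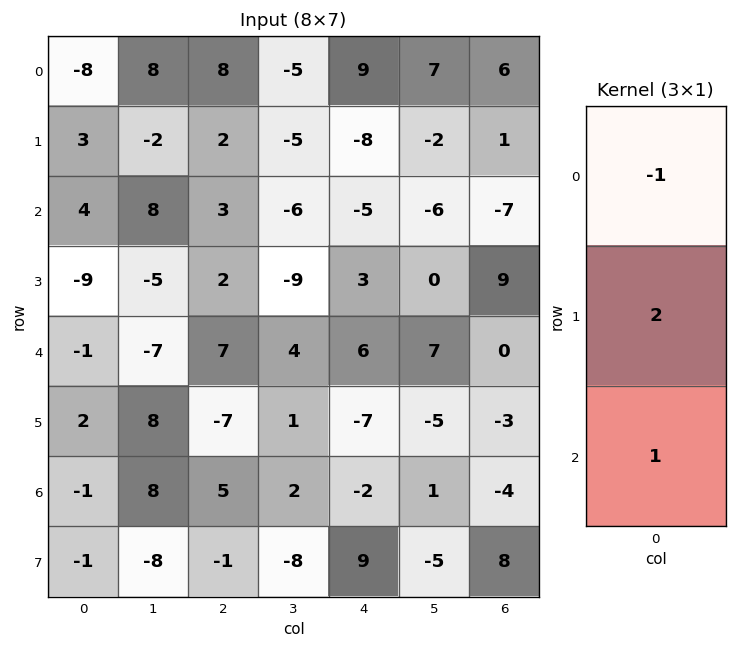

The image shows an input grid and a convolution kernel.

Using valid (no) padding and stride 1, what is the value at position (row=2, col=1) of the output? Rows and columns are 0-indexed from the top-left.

The receptive field on the input at this output position is [8 / -5 / -7]. Elementwise product with the kernel and sum: 8·-1 + -5·2 + -7·1.

-25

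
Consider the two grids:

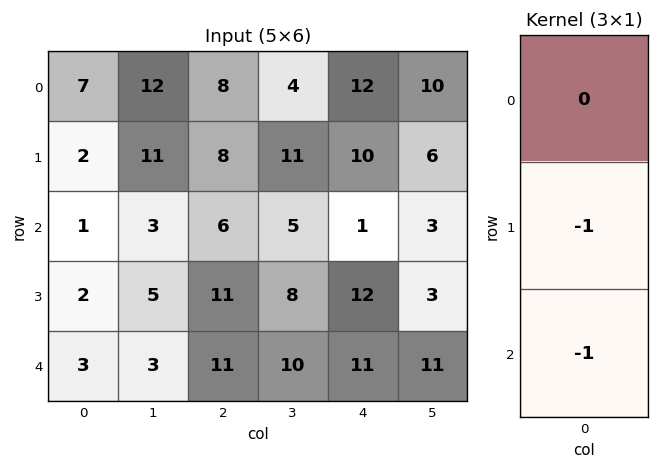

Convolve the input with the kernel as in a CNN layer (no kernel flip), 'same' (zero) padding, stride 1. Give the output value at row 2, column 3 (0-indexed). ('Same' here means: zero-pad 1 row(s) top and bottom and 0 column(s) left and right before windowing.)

-13

The receptive field on the zero-padded input at this output position is [11 / 5 / 8]. Elementwise product with the kernel and sum: 5·-1 + 8·-1.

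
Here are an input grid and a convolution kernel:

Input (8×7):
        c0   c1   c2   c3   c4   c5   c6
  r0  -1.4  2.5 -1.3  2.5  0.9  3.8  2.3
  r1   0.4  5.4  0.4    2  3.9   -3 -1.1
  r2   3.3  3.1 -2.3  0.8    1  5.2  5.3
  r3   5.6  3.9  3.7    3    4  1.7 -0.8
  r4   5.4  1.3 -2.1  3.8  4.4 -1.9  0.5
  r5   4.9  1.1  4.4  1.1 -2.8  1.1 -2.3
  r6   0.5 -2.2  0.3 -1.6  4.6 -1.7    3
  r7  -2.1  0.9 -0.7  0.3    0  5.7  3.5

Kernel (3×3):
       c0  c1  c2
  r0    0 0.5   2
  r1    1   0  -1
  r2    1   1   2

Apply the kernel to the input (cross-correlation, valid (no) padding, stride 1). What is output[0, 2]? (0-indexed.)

0.05

The receptive field on the input at this output position is [-1.3 2.5 0.9 / 0.4 2 3.9 / -2.3 0.8 1]. Elementwise product with the kernel and sum: 2.5·0.5 + 0.9·2 + 0.4·1 + 3.9·-1 + -2.3·1 + 0.8·1 + 1·2.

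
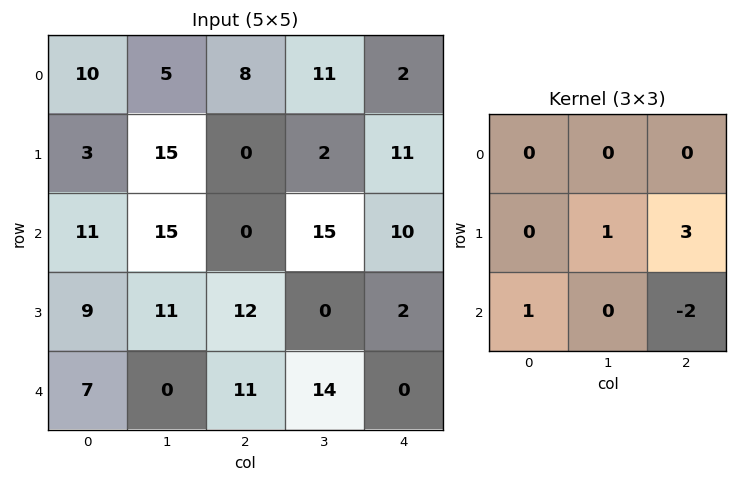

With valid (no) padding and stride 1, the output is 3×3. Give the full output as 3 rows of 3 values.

26 -9 15
0 56 53
32 -16 17

Output[0,0]: The receptive field on the input at this output position is [10 5 8 / 3 15 0 / 11 15 0]. Elementwise product with the kernel and sum: 15·1 + 0·3 + 11·1 + 0·-2.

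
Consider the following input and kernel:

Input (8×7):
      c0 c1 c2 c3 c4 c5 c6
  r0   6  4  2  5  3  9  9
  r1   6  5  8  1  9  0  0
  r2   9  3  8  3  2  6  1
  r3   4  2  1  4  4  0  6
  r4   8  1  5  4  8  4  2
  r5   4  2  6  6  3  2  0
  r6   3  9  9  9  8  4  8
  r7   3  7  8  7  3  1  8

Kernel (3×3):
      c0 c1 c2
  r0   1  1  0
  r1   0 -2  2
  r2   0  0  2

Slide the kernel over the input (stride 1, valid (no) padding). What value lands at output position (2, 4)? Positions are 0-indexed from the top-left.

The receptive field on the input at this output position is [2 6 1 / 4 0 6 / 8 4 2]. Elementwise product with the kernel and sum: 2·1 + 6·1 + 0·-2 + 6·2 + 2·2.

24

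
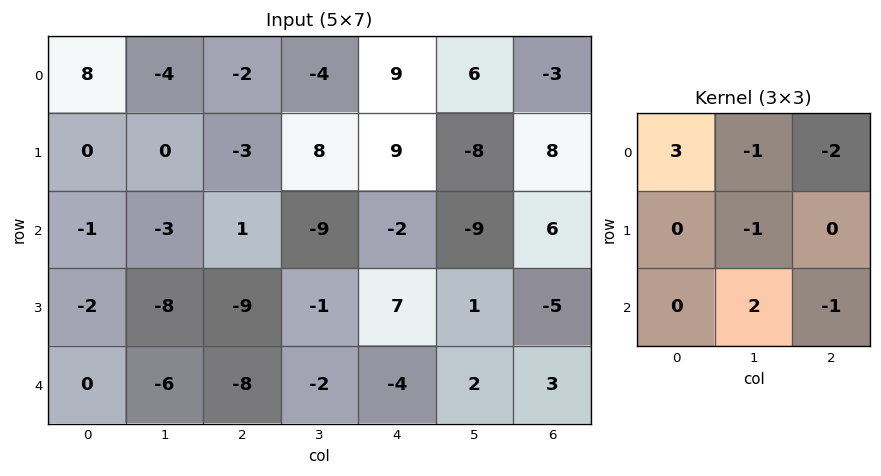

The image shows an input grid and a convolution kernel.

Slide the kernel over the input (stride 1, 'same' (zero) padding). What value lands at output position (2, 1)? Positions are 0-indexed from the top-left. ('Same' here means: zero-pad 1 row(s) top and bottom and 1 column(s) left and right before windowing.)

The receptive field on the zero-padded input at this output position is [0 0 -3 / -1 -3 1 / -2 -8 -9]. Elementwise product with the kernel and sum: 0·3 + 0·-1 + -3·-2 + -3·-1 + -8·2 + -9·-1.

2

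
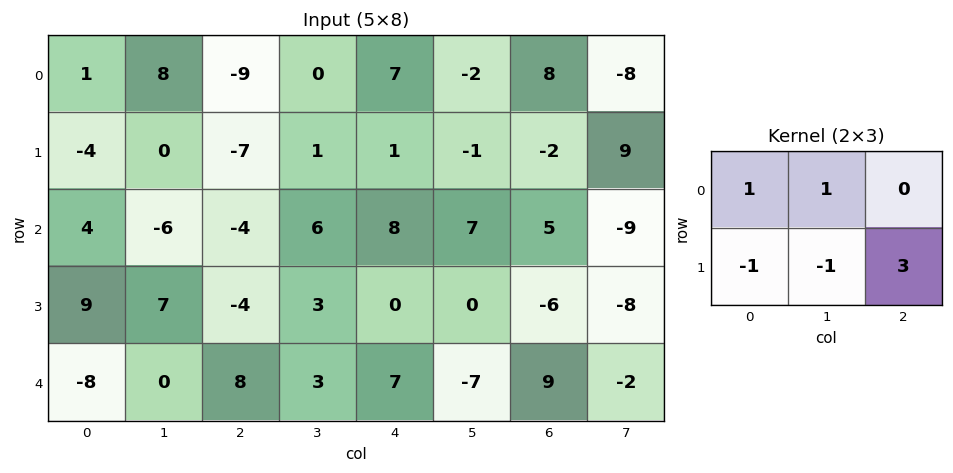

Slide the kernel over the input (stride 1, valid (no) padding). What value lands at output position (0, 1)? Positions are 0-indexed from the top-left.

The receptive field on the input at this output position is [8 -9 0 / 0 -7 1]. Elementwise product with the kernel and sum: 8·1 + -9·1 + 0·-1 + -7·-1 + 1·3.

9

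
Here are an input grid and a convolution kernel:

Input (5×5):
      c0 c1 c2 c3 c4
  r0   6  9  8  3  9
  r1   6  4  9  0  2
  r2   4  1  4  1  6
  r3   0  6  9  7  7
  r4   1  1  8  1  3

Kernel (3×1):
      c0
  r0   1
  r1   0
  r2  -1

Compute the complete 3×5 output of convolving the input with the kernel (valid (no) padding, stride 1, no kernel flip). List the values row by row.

Output[0,0]: The receptive field on the input at this output position is [6 / 6 / 4]. Elementwise product with the kernel and sum: 6·1 + 4·-1.
Output[0,1]: The receptive field on the input at this output position is [9 / 4 / 1]. Elementwise product with the kernel and sum: 9·1 + 1·-1.

2 8 4 2 3
6 -2 0 -7 -5
3 0 -4 0 3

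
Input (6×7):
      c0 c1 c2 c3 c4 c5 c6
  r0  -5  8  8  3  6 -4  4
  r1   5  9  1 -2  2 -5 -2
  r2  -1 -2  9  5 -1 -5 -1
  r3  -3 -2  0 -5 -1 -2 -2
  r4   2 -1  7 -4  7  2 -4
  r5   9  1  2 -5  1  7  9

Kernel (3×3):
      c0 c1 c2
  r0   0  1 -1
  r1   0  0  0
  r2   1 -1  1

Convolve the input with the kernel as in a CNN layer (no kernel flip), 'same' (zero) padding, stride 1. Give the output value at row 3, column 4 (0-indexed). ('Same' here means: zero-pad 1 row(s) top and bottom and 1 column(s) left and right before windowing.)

-5

The receptive field on the zero-padded input at this output position is [5 -1 -5 / -5 -1 -2 / -4 7 2]. Elementwise product with the kernel and sum: -1·1 + -5·-1 + -4·1 + 7·-1 + 2·1.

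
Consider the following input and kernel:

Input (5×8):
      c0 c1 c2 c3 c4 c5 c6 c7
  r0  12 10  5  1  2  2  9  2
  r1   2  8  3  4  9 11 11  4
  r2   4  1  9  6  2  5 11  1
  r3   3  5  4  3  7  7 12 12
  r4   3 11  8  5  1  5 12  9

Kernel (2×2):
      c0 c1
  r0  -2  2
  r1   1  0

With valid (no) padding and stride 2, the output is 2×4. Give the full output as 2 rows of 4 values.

-2 -5 9 -3
-3 -2 13 -8

Output[0,0]: The receptive field on the input at this output position is [12 10 / 2 8]. Elementwise product with the kernel and sum: 12·-2 + 10·2 + 2·1.
Output[0,1]: The receptive field on the input at this output position is [5 1 / 3 4]. Elementwise product with the kernel and sum: 5·-2 + 1·2 + 3·1.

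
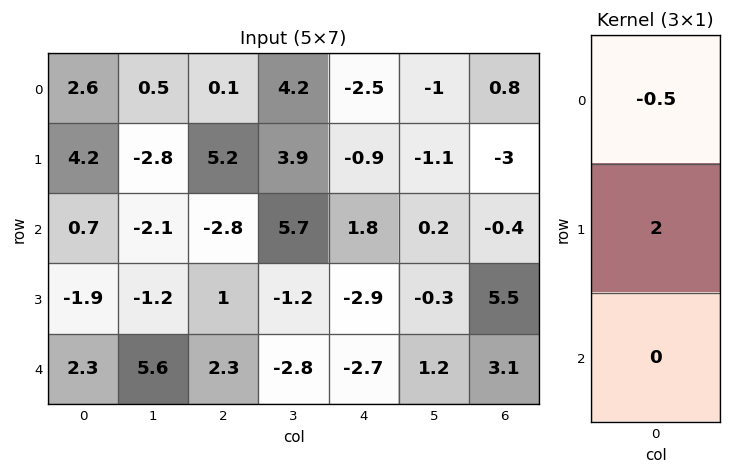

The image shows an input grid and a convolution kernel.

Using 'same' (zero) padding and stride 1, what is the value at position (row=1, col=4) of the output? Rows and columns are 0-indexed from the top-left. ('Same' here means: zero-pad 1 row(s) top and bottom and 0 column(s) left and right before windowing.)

The receptive field on the zero-padded input at this output position is [-2.5 / -0.9 / 1.8]. Elementwise product with the kernel and sum: -2.5·-0.5 + -0.9·2.

-0.55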